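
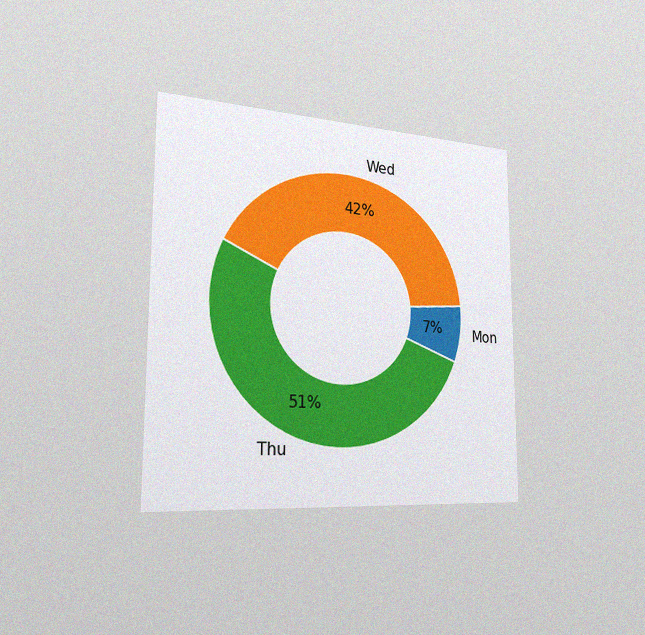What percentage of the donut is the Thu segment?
51%

The chart is viewed slightly from the left, with some photo noise. The Thu segment takes up 51% of the ring.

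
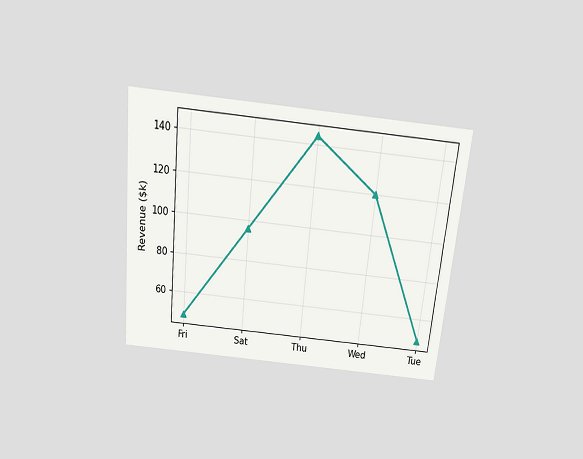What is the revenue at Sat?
$96k

The chart is tilted about 6° clockwise and viewed slightly from above. At Sat, the line is at $96k.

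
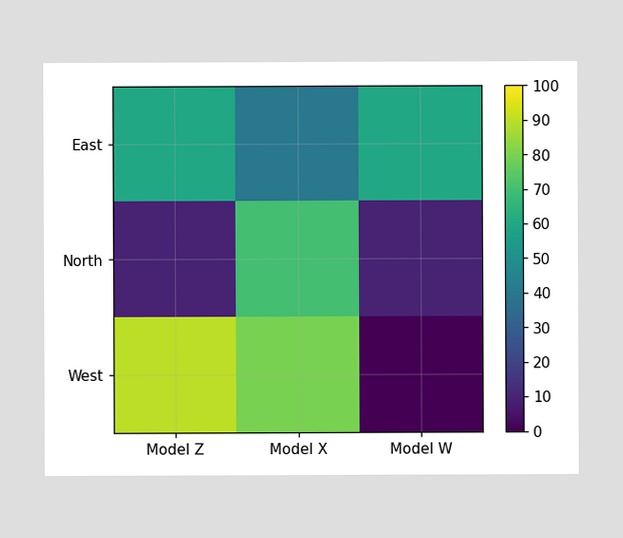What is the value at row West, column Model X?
80

Matching cell (West, Model X) against the colorbar gives 80.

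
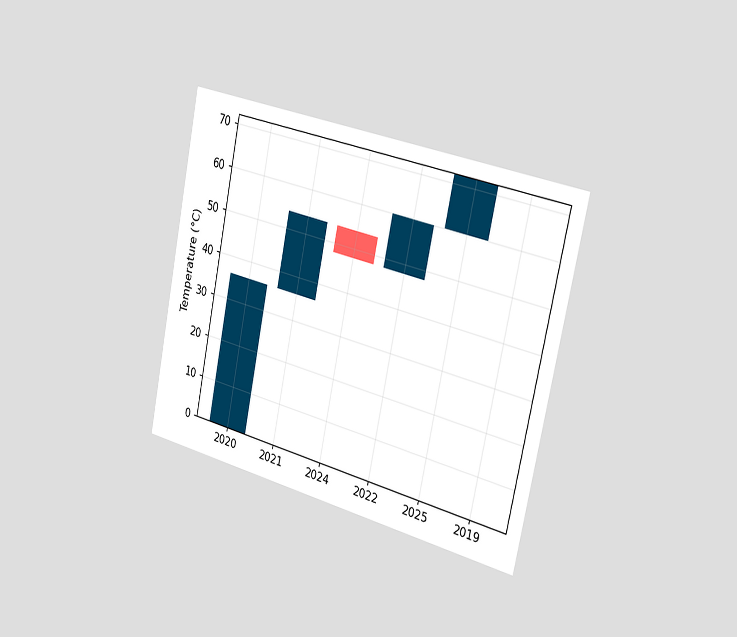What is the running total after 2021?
The chart is tilted about 12° clockwise and viewed slightly from the right. After 2021 the running total reaches 54°C.

54°C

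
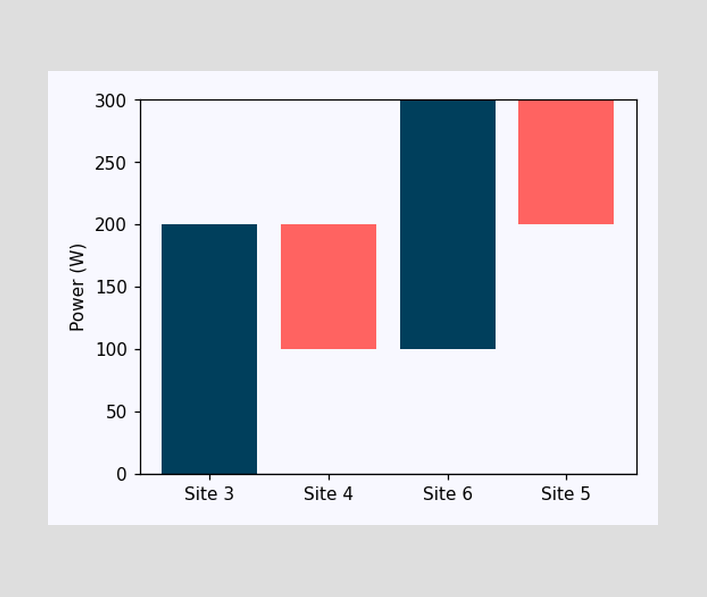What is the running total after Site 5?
200W

After Site 5 the running total reaches 200W.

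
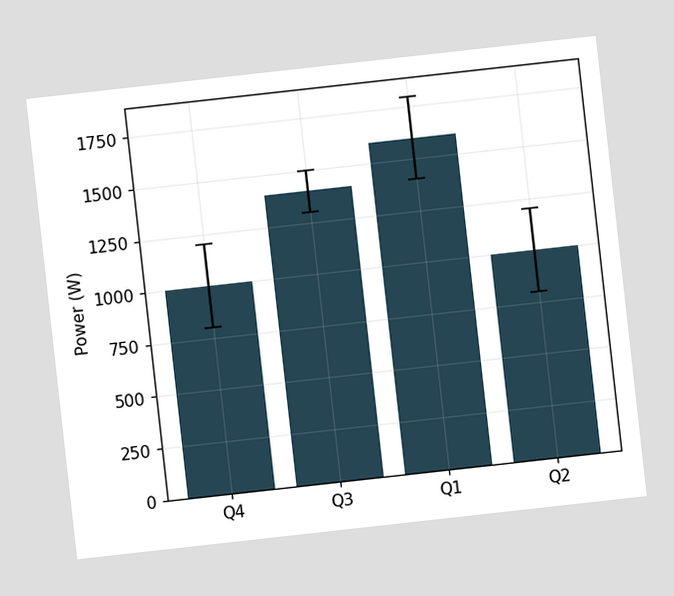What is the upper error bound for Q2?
The chart is tilted about 6° counter-clockwise. The Q2 bar's upper whisker reaches 1200W.

1200W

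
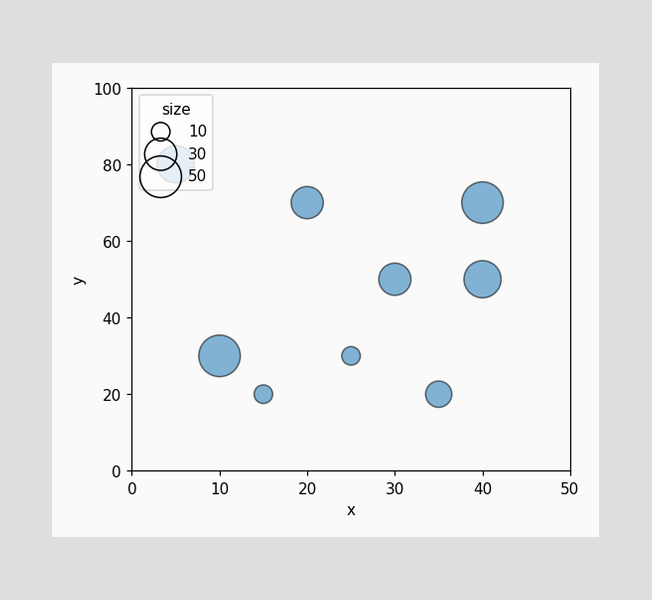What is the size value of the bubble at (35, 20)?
20

Matching the bubble at (35, 20) against the size legend gives 20.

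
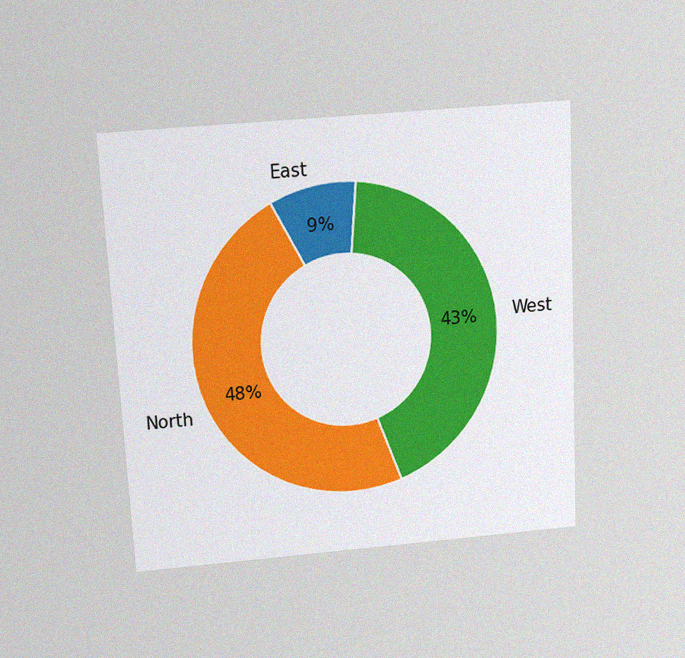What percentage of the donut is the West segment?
The chart is tilted about 3° counter-clockwise and viewed slightly from above, with some photo noise. The West segment takes up 43% of the ring.

43%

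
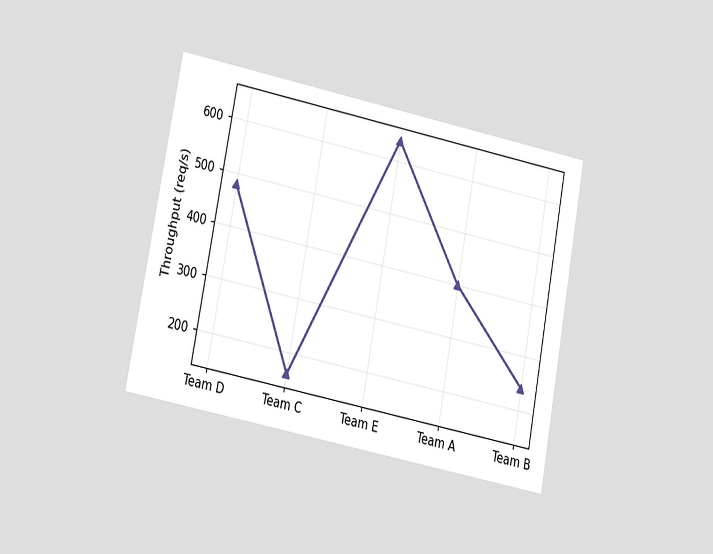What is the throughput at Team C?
The chart is tilted about 11° clockwise and viewed at a slight angle. At Team C, the line is at 160req/s.

160req/s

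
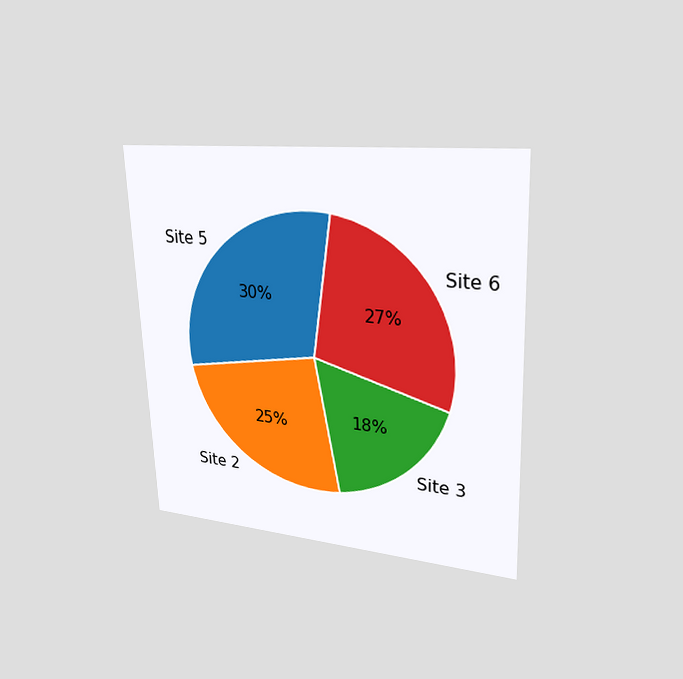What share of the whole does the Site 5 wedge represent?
30%

The chart is tilted about 2° counter-clockwise and viewed slightly from the right. The Site 5 slice takes up 30% of the pie.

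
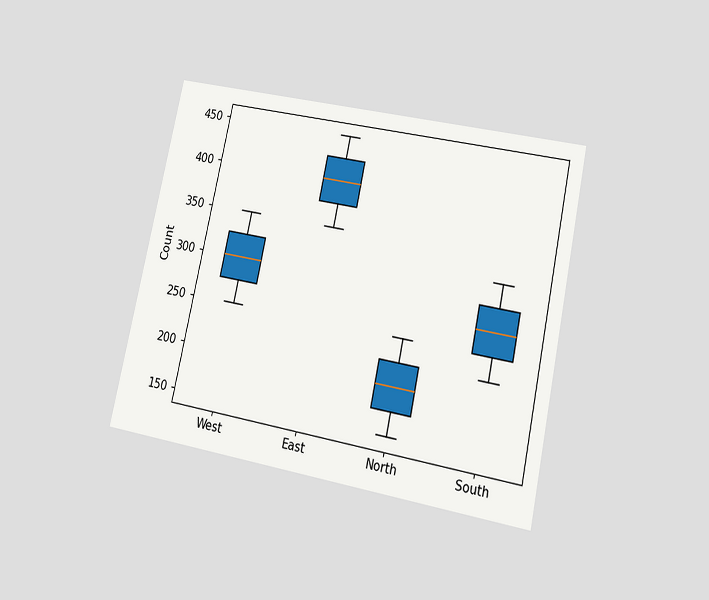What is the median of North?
The chart is tilted about 12° clockwise and viewed at a slight angle. The median line in the North box sits at 200.

200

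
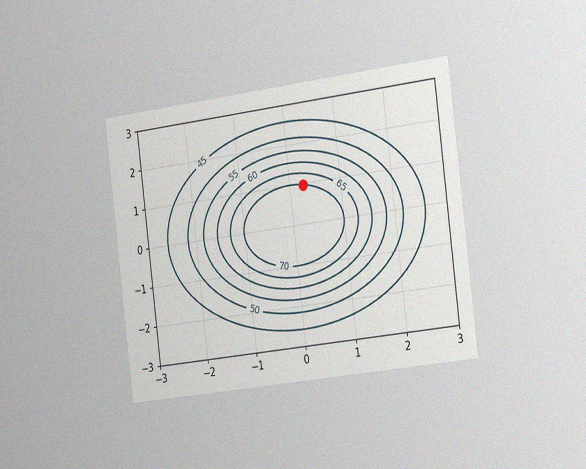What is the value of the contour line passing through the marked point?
The chart is tilted about 7° counter-clockwise and viewed slightly from the right, with some photo noise. The marked point sits on the contour labelled 70.

70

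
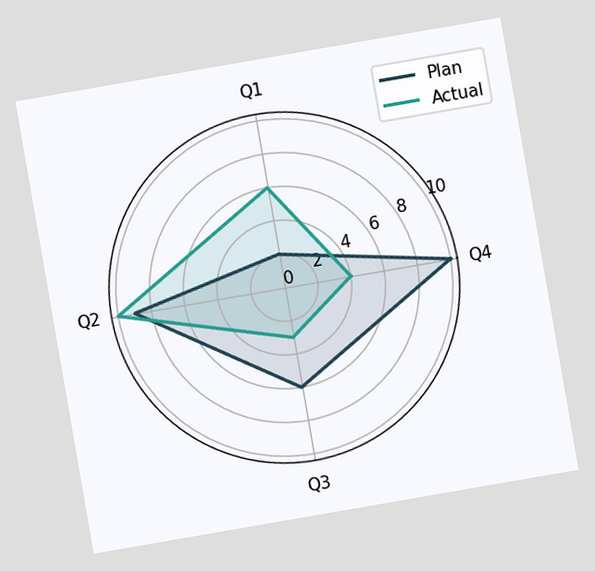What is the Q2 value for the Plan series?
The chart is tilted about 10° counter-clockwise. On the Q2 axis, Plan reaches 9.

9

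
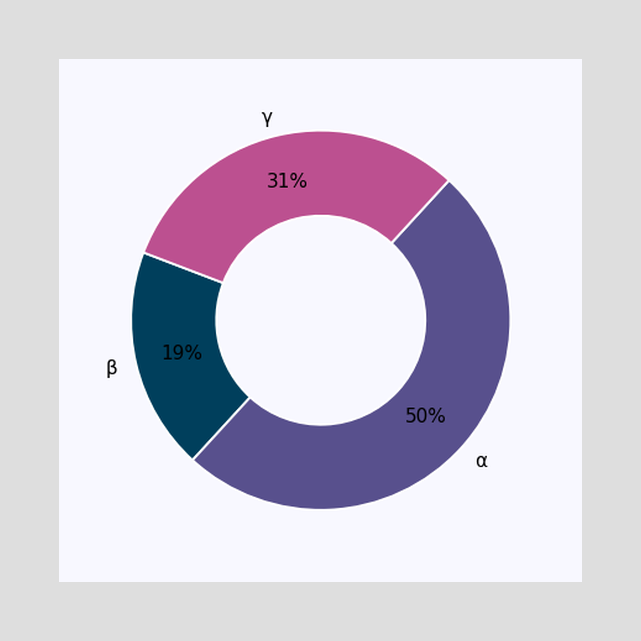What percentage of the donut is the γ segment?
The γ segment takes up 31% of the ring.

31%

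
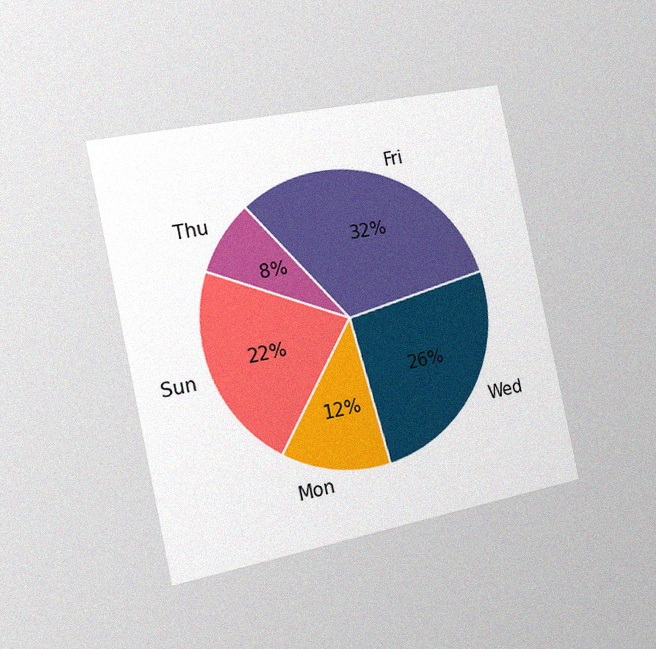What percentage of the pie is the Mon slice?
The chart is tilted about 12° counter-clockwise and viewed slightly from the left, with some photo noise. The Mon slice takes up 12% of the pie.

12%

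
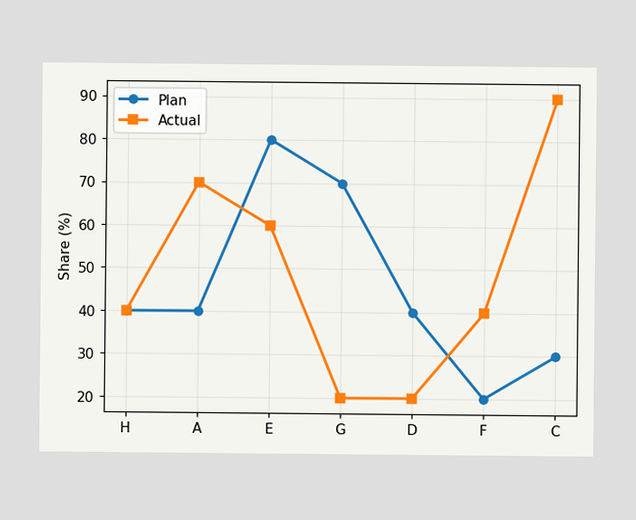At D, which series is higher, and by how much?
At D, Plan sits above the other line by 20%.

Plan, by 20%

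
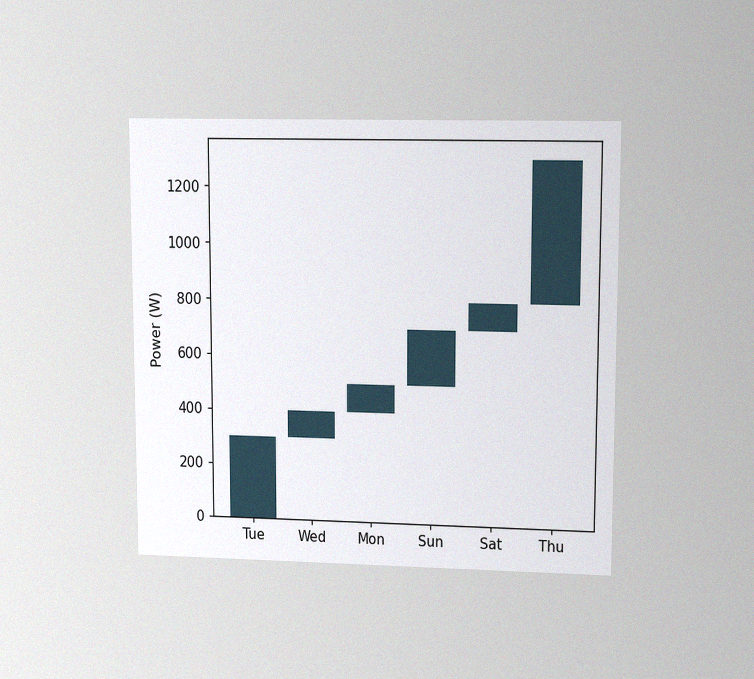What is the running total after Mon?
The chart is viewed at a slight angle, with some photo noise. After Mon the running total reaches 500W.

500W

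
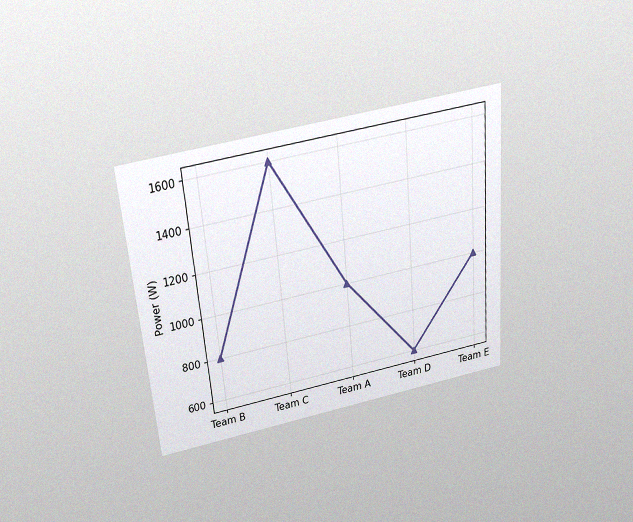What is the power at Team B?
The chart is tilted about 5° counter-clockwise and viewed slightly from above, with some photo noise. At Team B, the line is at 800W.

800W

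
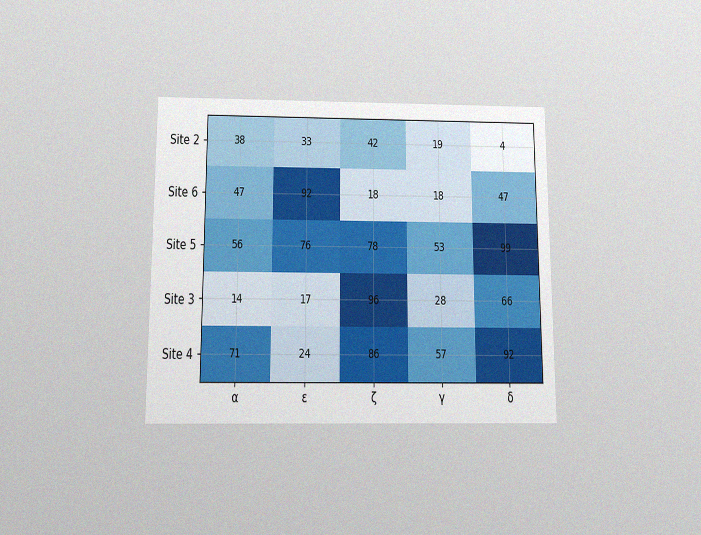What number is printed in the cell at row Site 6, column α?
47

The chart is viewed slightly from below, with some photo noise. The (Site 6, α) cell reads 47.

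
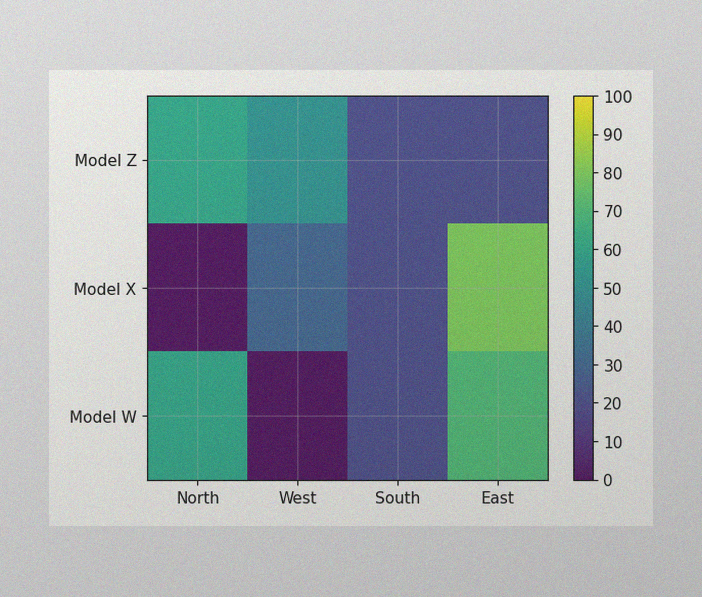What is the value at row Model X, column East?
80

The image has some photo noise and uneven lighting. Matching cell (Model X, East) against the colorbar gives 80.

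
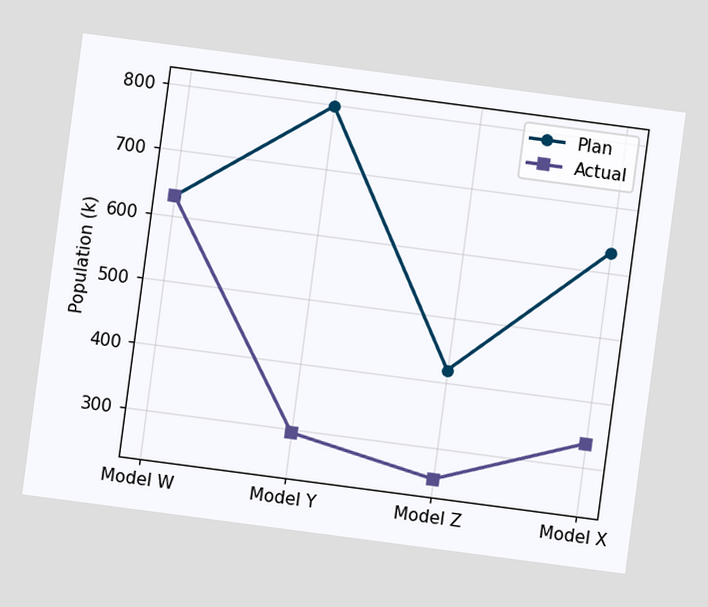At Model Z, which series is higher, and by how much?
Plan, by 168k

The chart is tilted about 8° clockwise. At Model Z, Plan sits above the other line by 168k.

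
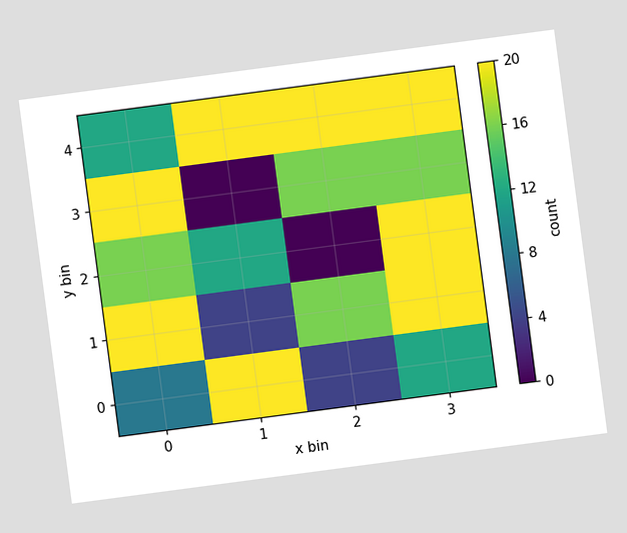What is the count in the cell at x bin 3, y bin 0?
12

The chart is tilted about 8° counter-clockwise. Matching the cell (3, 0) against the colorbar gives 12.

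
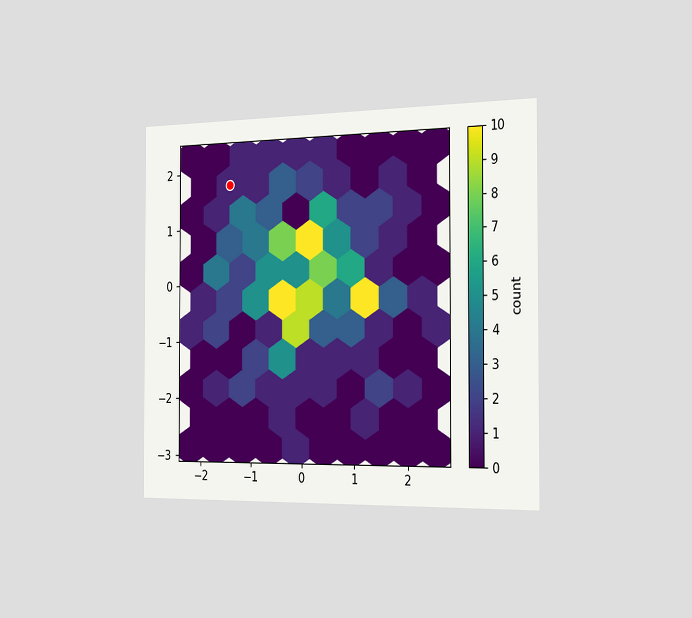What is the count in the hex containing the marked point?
1

The chart is viewed slightly from the right. The marked hex reads 1 on the colorbar.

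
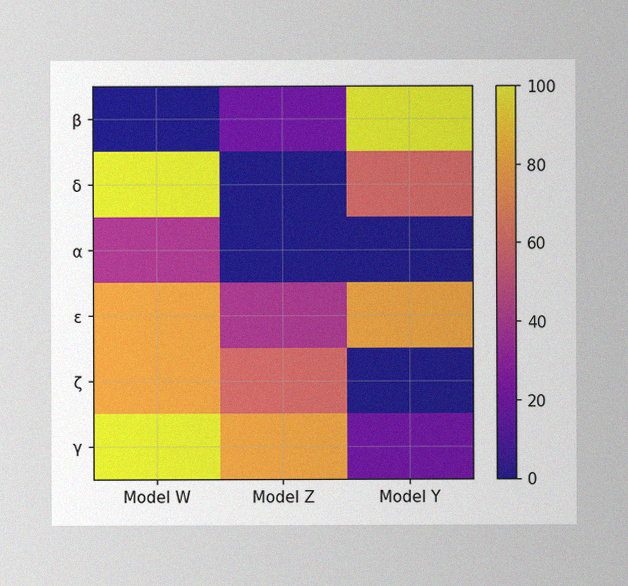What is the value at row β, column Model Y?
100

The image has some photo noise and uneven lighting. Matching cell (β, Model Y) against the colorbar gives 100.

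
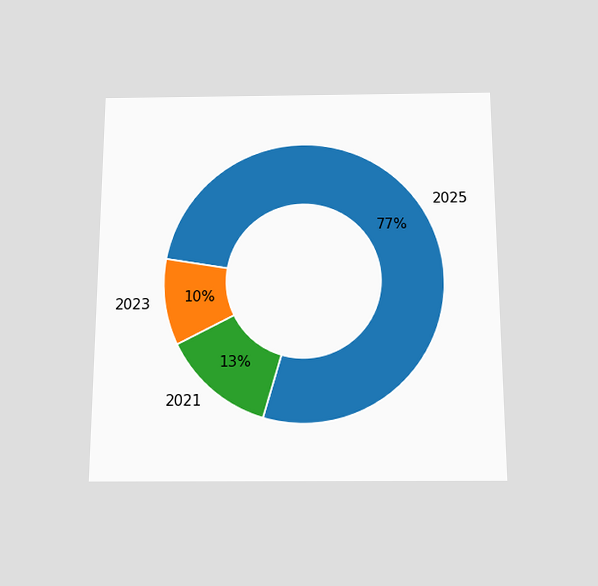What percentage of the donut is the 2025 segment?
77%

The chart is viewed slightly from below. The 2025 segment takes up 77% of the ring.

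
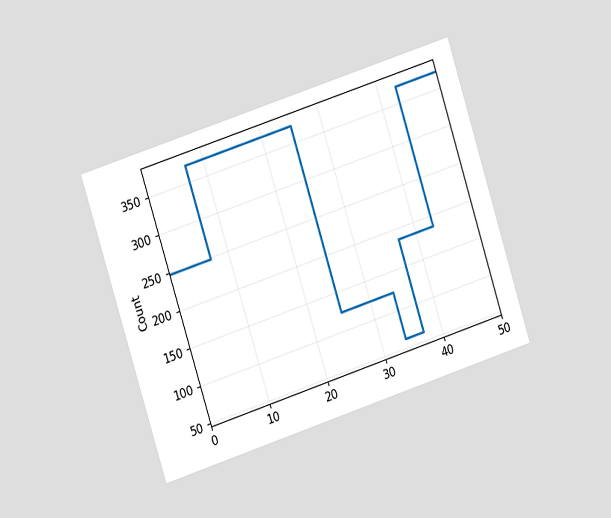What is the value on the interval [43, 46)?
372

The chart is tilted about 18° counter-clockwise and viewed slightly from the left. On [43, 46) the step sits at 372.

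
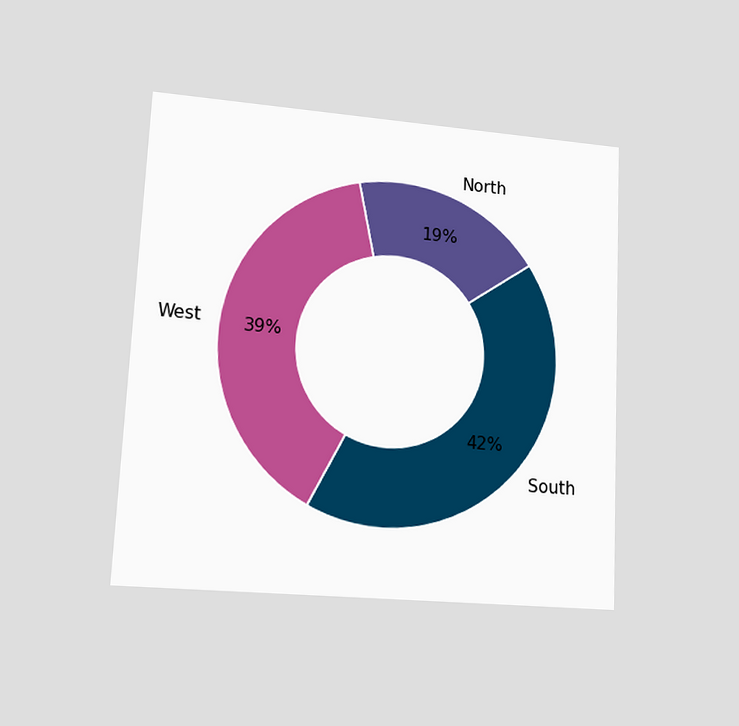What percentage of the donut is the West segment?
39%

The chart is tilted about 3° clockwise and viewed at a slight angle. The West segment takes up 39% of the ring.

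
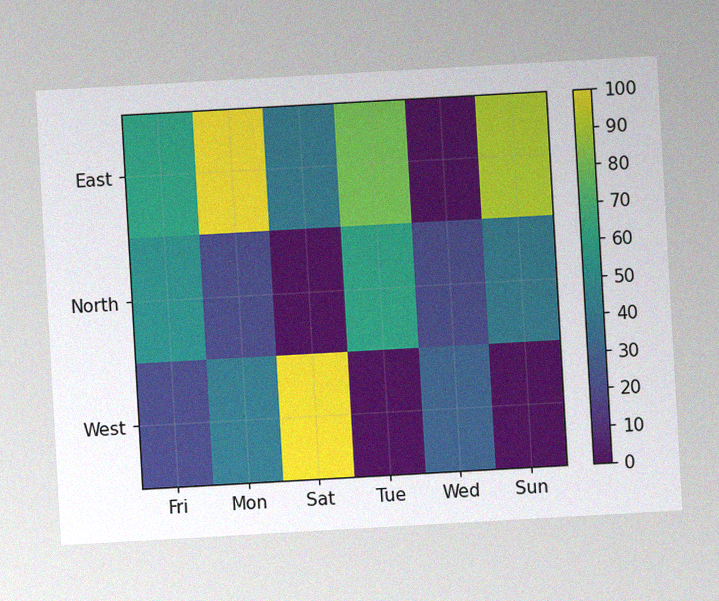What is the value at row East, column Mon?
The chart is tilted about 3° counter-clockwise, with some photo noise. Matching cell (East, Mon) against the colorbar gives 100.

100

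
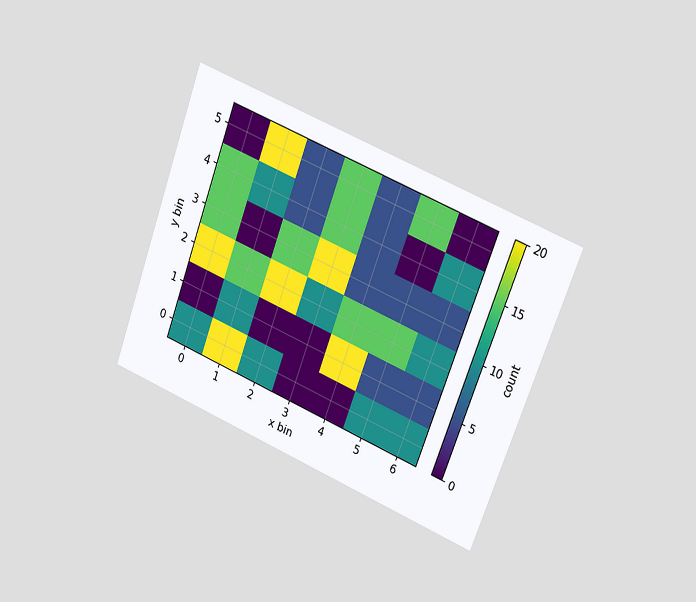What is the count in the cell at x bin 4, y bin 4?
The chart is tilted about 20° clockwise and viewed slightly from the right. Matching the cell (4, 4) against the colorbar gives 5.

5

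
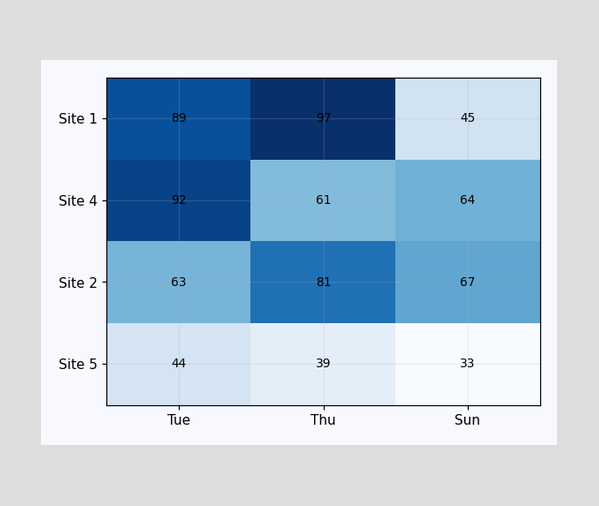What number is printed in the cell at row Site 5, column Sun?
33

The (Site 5, Sun) cell reads 33.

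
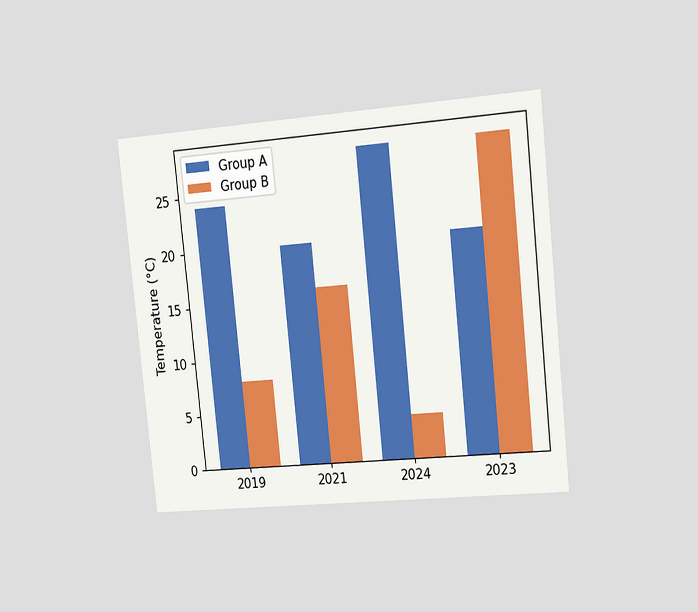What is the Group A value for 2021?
The chart is tilted about 6° counter-clockwise and viewed slightly from the right. The Group A bar at 2021 reaches 20°C on the y-axis.

20°C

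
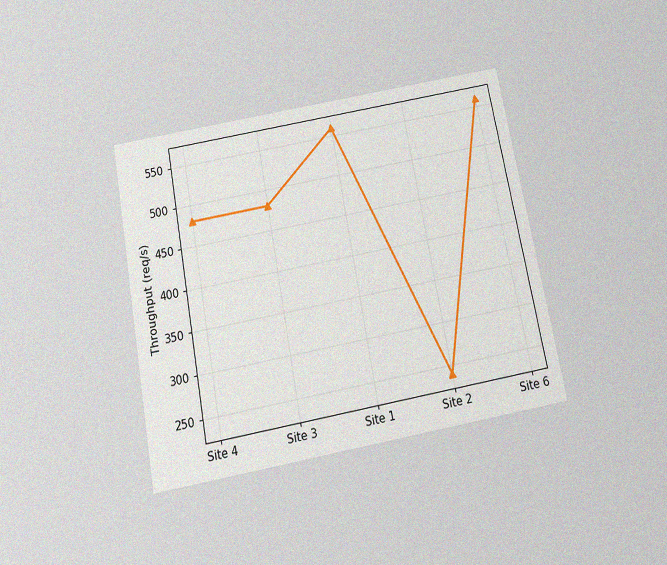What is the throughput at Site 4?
The chart is tilted about 11° counter-clockwise and viewed slightly from below, with some photo noise. At Site 4, the line is at 480req/s.

480req/s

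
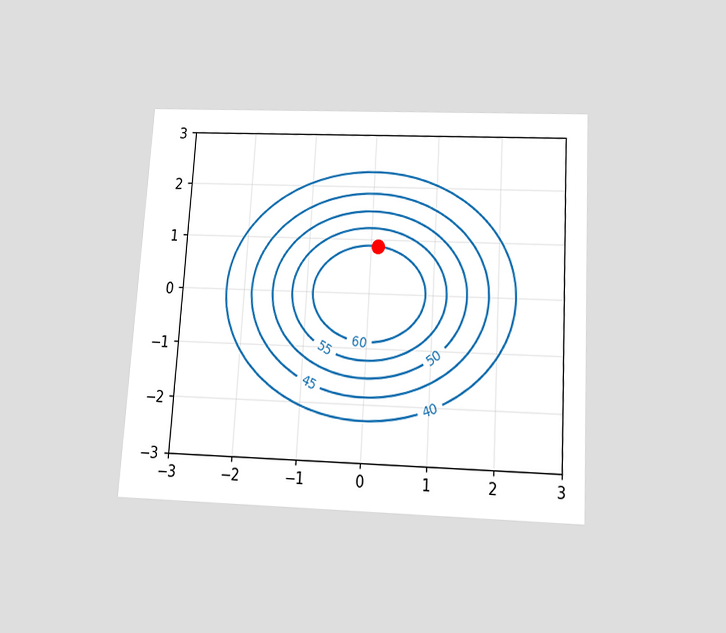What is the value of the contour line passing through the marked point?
60

The chart is tilted about 3° clockwise and viewed slightly from below. The marked point sits on the contour labelled 60.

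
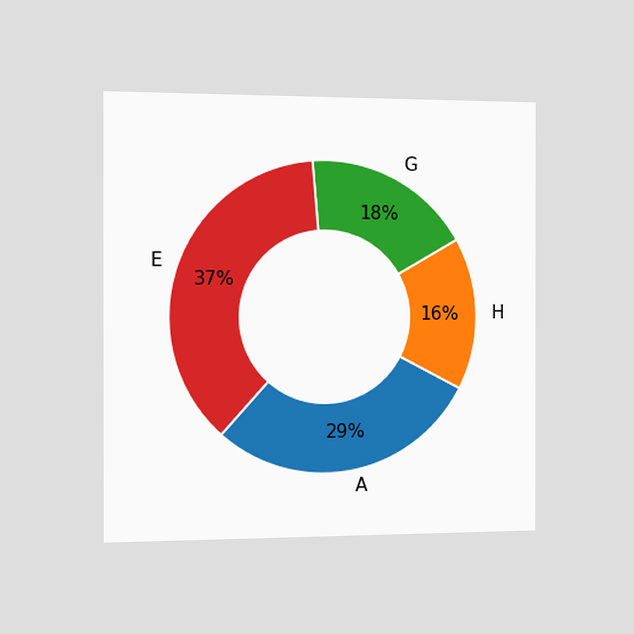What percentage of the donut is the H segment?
The chart is viewed slightly from the left. The H segment takes up 16% of the ring.

16%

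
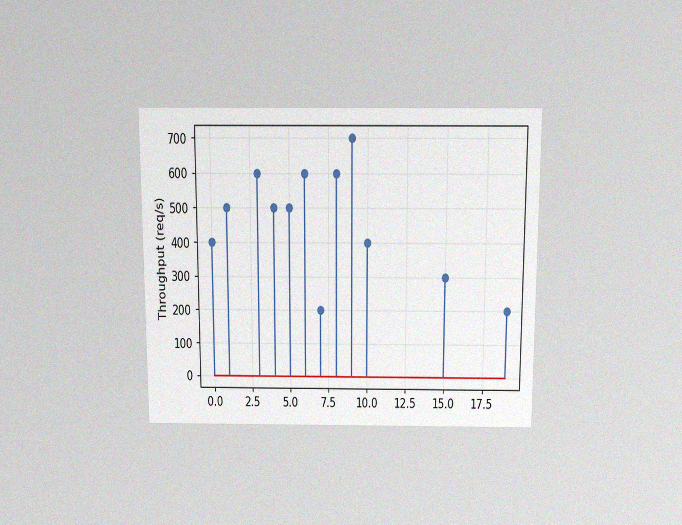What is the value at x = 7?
200req/s

The chart is viewed slightly from above, with some photo noise. The stem at x=7 reaches 200req/s.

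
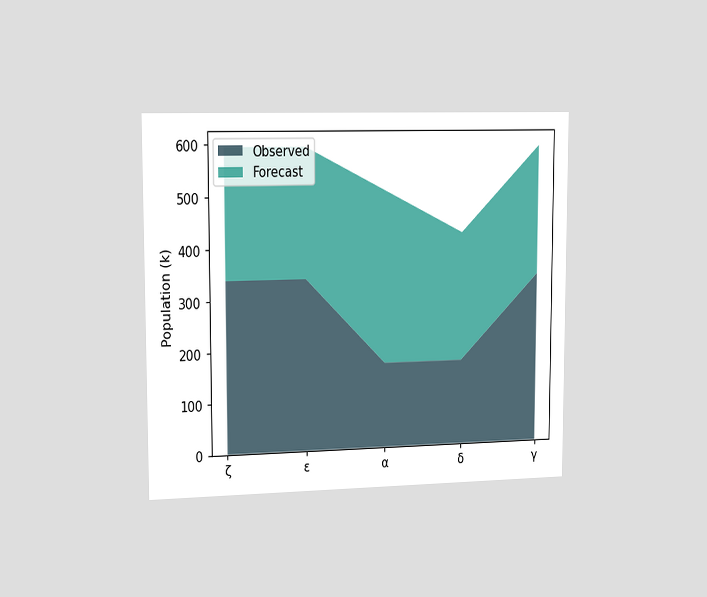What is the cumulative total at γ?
The chart is viewed slightly from the left. The stacked total at γ reaches 595k.

595k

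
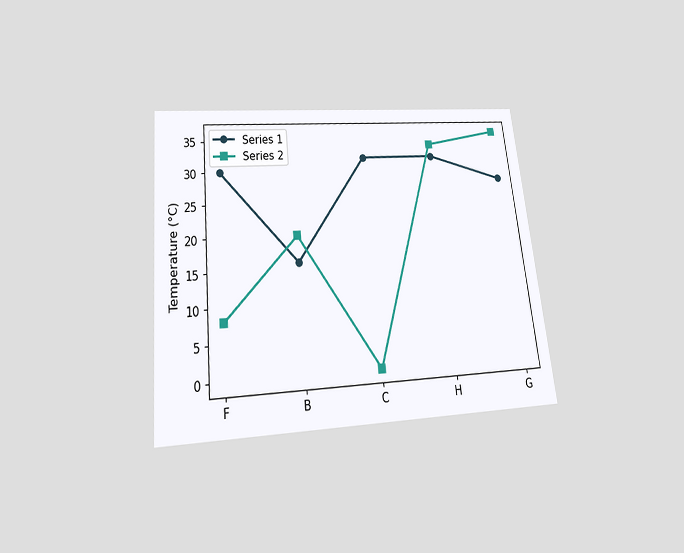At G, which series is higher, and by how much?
Series 2, by 8°C

The chart is tilted about 6° counter-clockwise and viewed slightly from below. At G, Series 2 sits above the other line by 8°C.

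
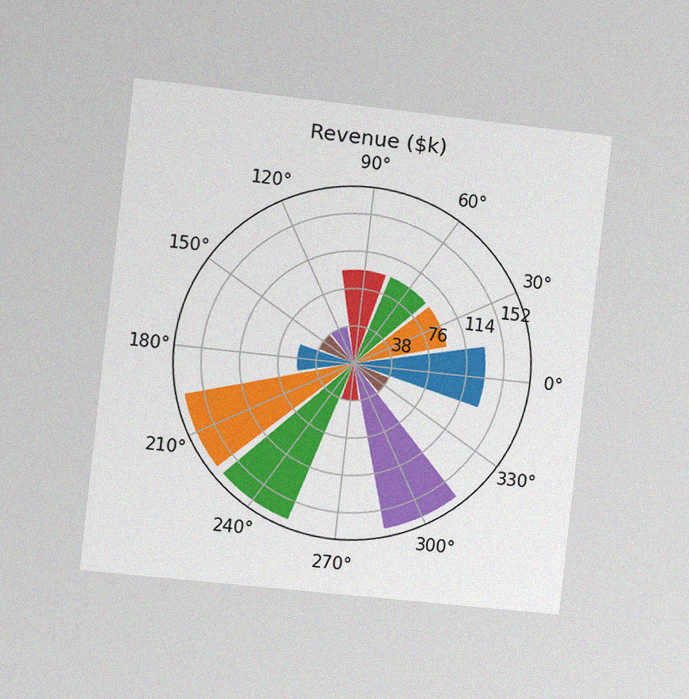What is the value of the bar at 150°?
The chart is tilted about 6° clockwise and viewed slightly from the left, with some photo noise. The bar at 150° reaches $38k on the radial axis.

$38k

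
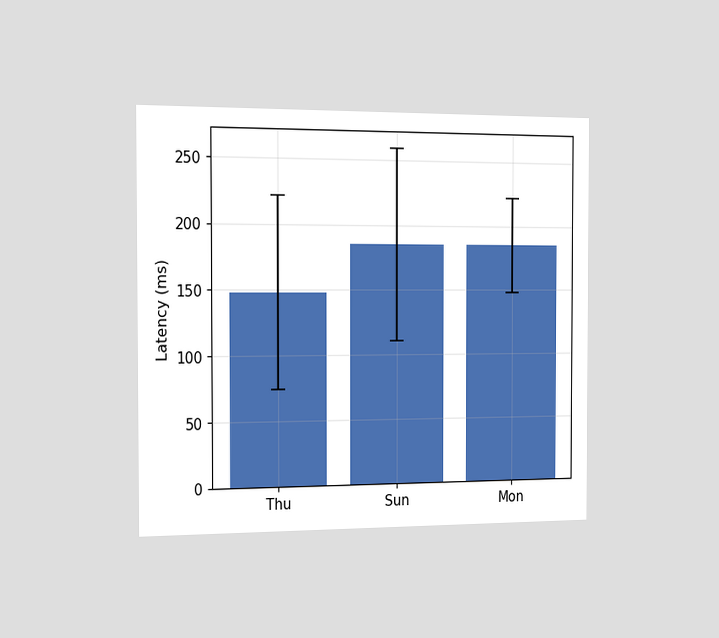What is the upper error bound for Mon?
The chart is viewed slightly from the left. The Mon bar's upper whisker reaches 222ms.

222ms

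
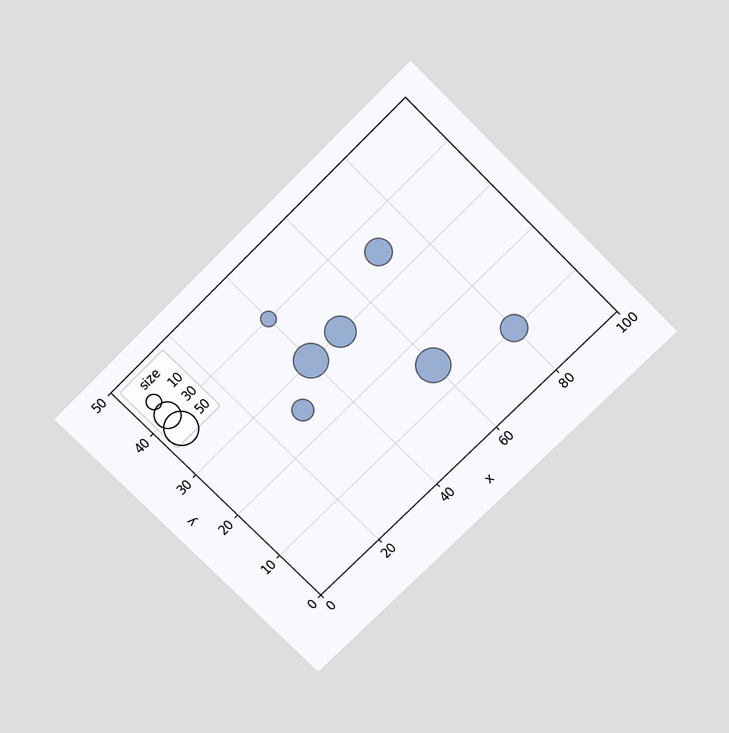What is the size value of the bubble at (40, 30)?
50

The chart is tilted about 45° counter-clockwise and viewed slightly from above. Matching the bubble at (40, 30) against the size legend gives 50.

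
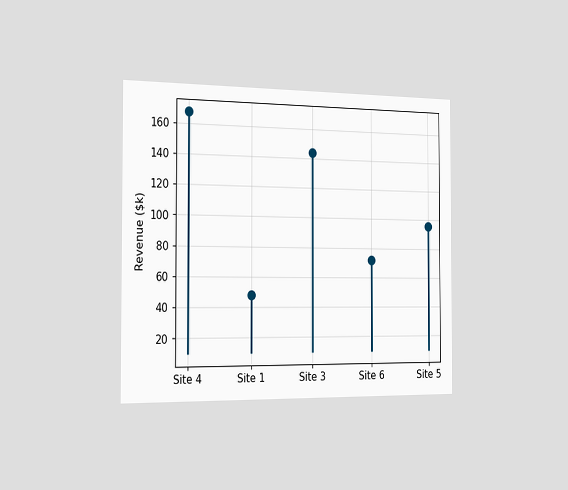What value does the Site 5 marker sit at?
The chart is viewed slightly from the left. The Site 5 marker sits at $96k.

$96k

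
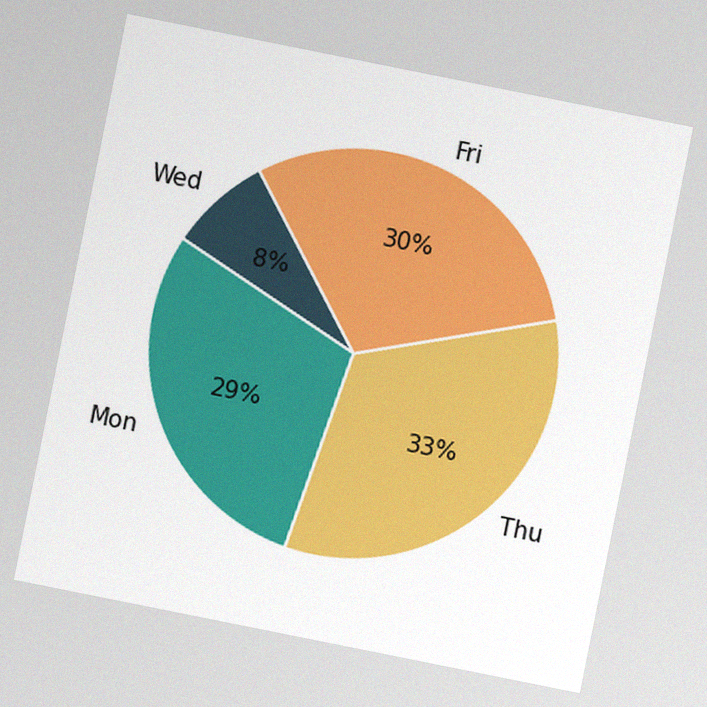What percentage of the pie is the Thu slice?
33%

The chart is tilted about 11° clockwise, with some photo noise. The Thu slice takes up 33% of the pie.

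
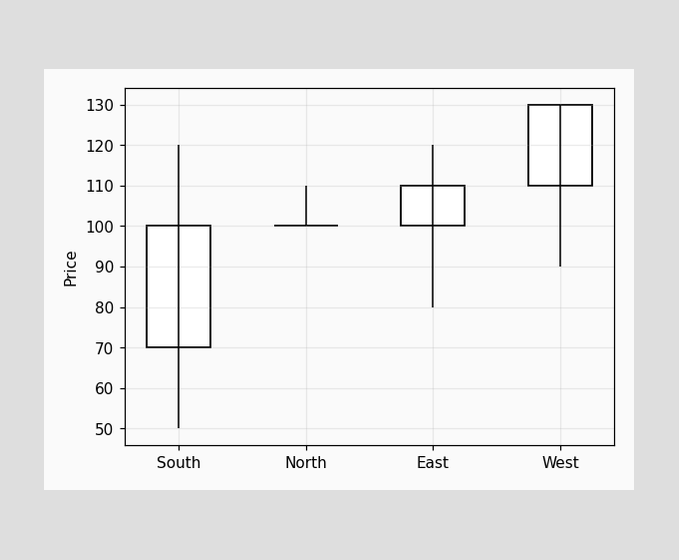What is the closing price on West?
130

The West candle closes at 130.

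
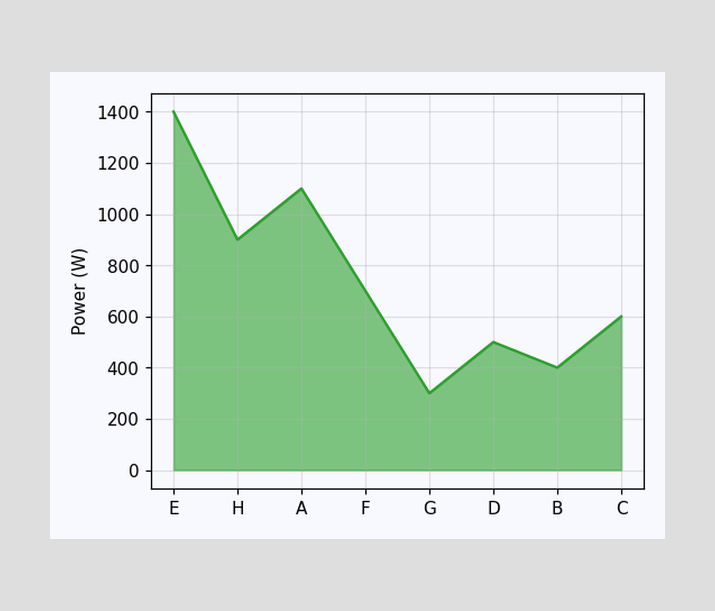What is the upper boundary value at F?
At F the upper boundary is at 700W.

700W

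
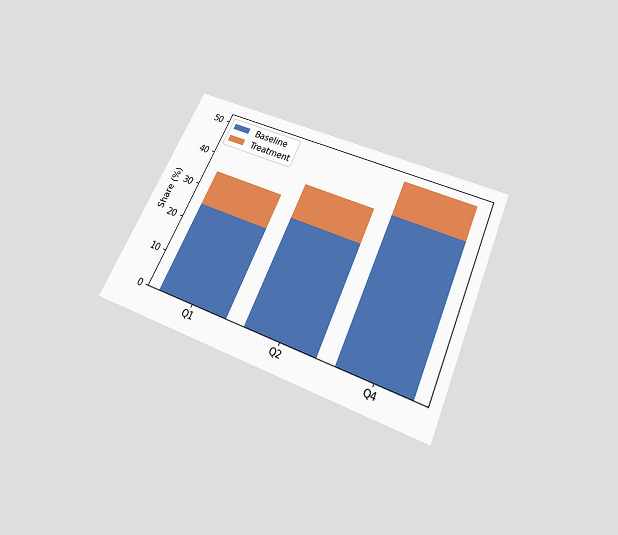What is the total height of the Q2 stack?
40%

The chart is tilted about 24° clockwise and viewed slightly from below. The Q2 stack's top reaches 40% on the y-axis.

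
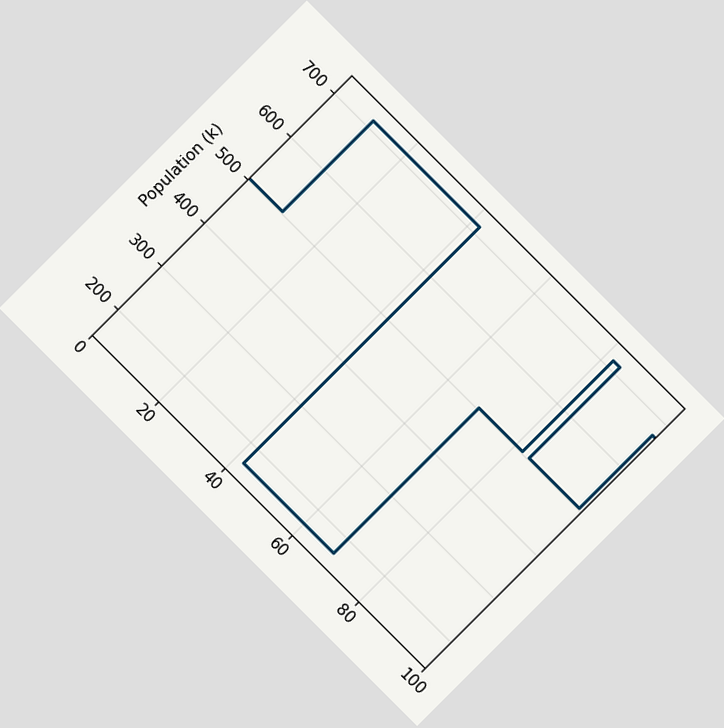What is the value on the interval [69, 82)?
The chart is tilted about 45° clockwise. On [69, 82) the step sits at 504k.

504k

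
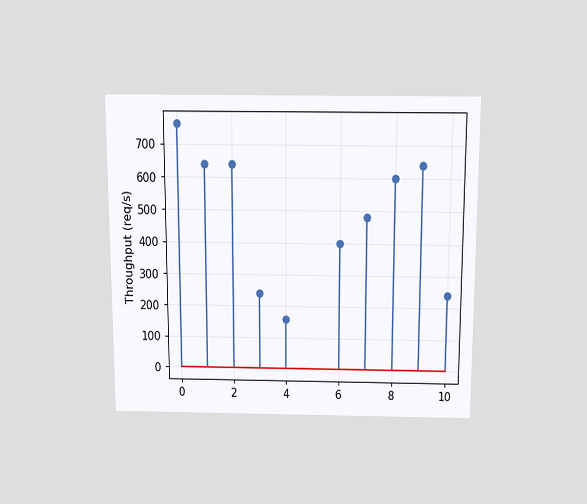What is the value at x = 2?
The chart is viewed slightly from above. The stem at x=2 reaches 640req/s.

640req/s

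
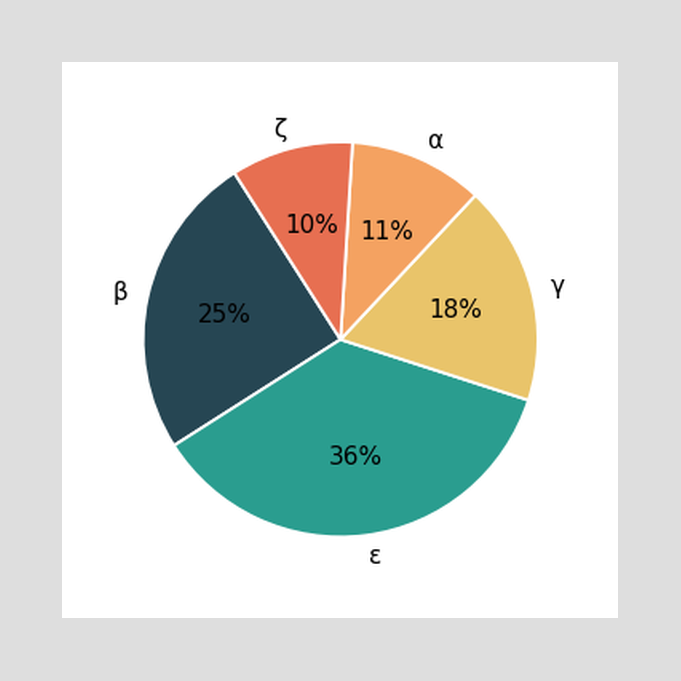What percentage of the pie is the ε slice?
The ε slice takes up 36% of the pie.

36%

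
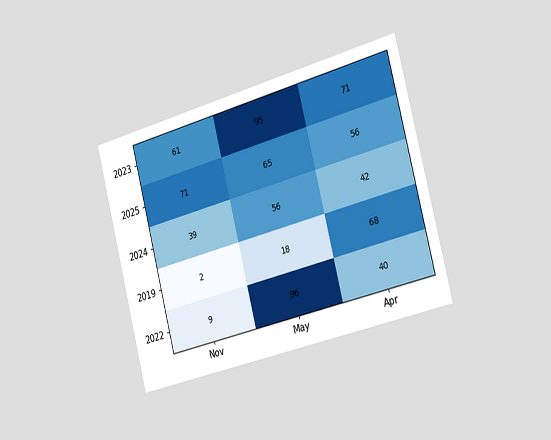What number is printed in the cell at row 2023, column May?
95

The chart is tilted about 15° counter-clockwise and viewed slightly from the right. The (2023, May) cell reads 95.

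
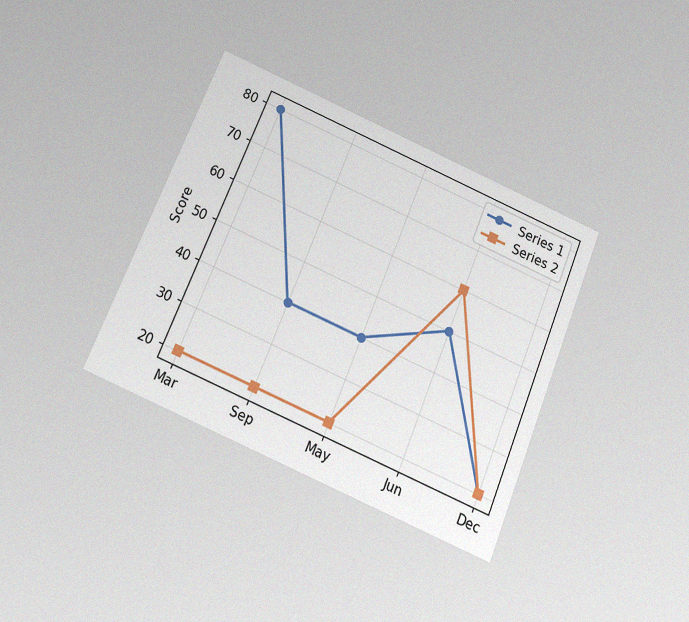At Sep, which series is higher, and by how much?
The chart is tilted about 23° clockwise and viewed slightly from below, with some photo noise. At Sep, Series 1 sits above the other line by 20.

Series 1, by 20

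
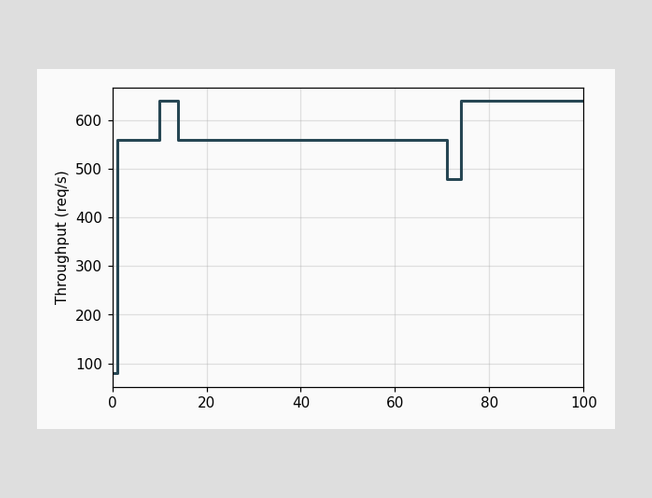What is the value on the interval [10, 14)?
640req/s

On [10, 14) the step sits at 640req/s.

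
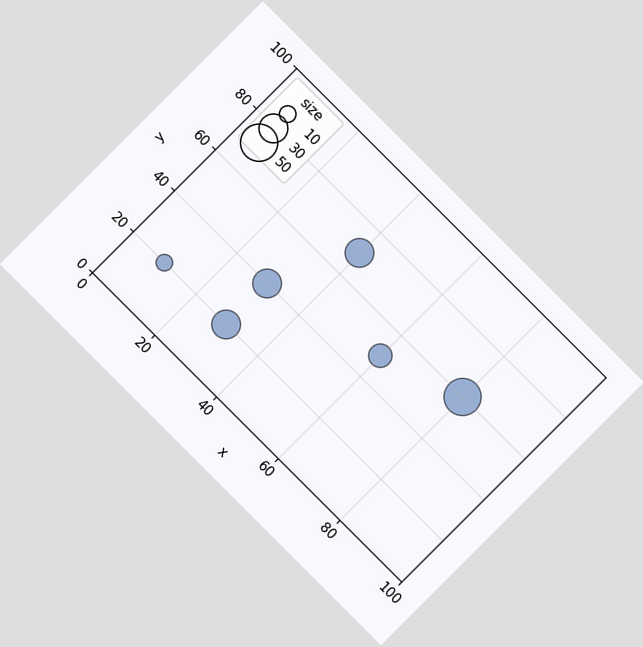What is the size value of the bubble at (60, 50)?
20

The chart is tilted about 45° clockwise. Matching the bubble at (60, 50) against the size legend gives 20.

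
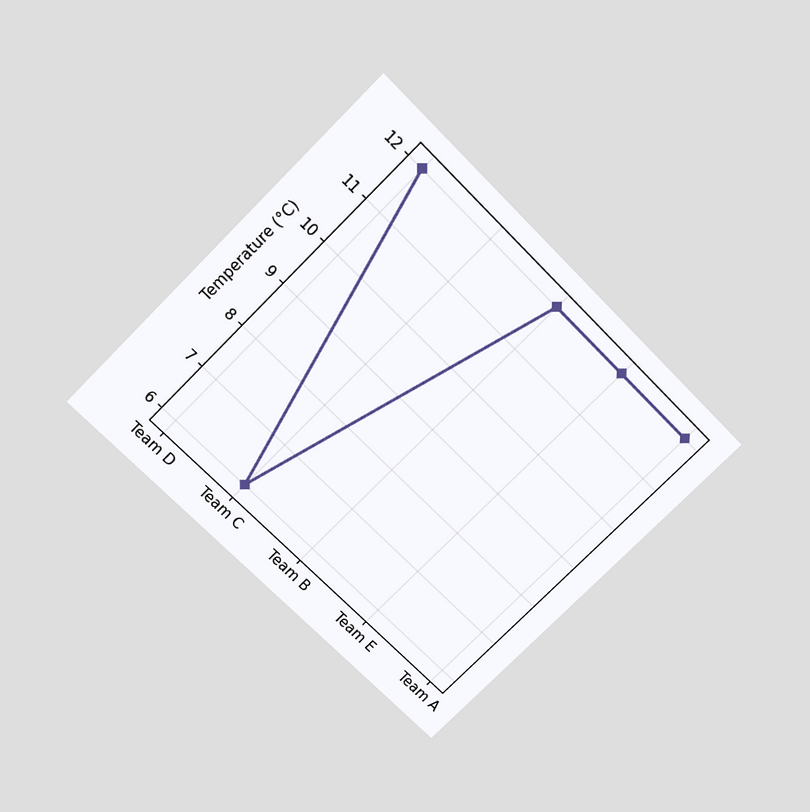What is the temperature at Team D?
The chart is tilted about 45° clockwise and viewed slightly from above. At Team D, the line is at 12°C.

12°C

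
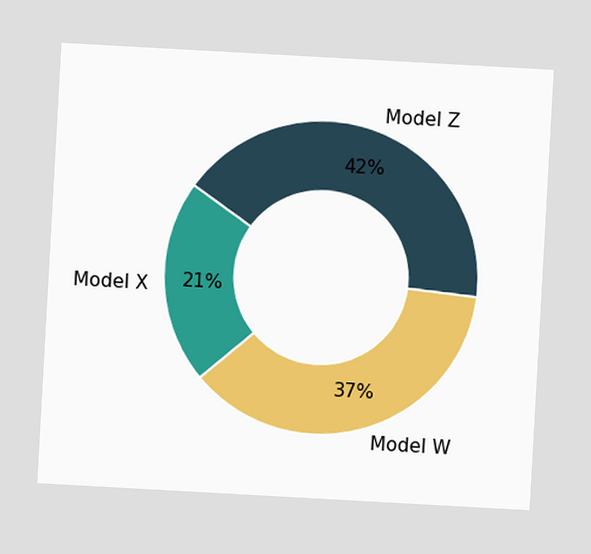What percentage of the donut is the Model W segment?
The chart is tilted about 3° clockwise. The Model W segment takes up 37% of the ring.

37%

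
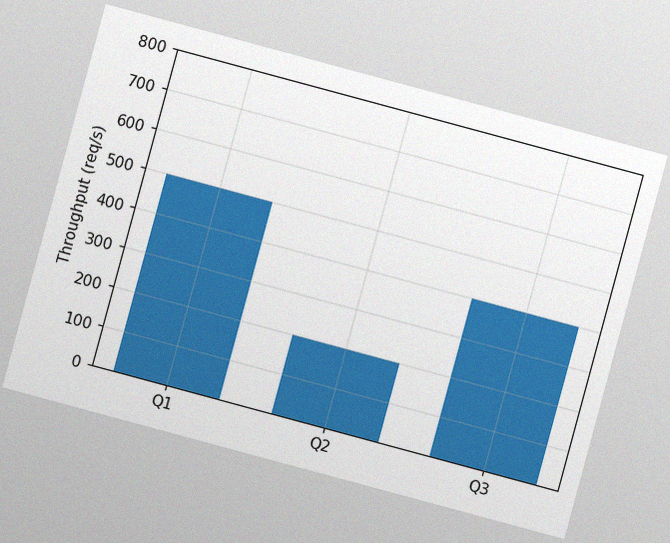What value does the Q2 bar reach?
200req/s

The chart is tilted about 15° clockwise, with some photo noise. Reading along the chart's y-axis, the Q2 bar reaches 200req/s.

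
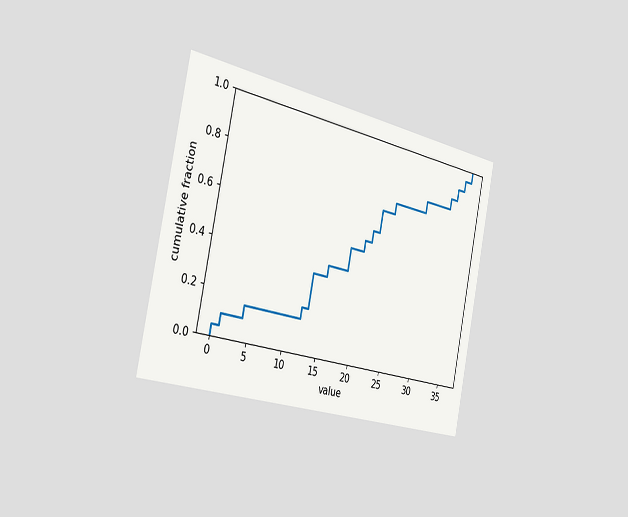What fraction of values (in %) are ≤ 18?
50%

The chart is tilted about 12° clockwise and viewed slightly from the left. At x=18 the ECDF step is at 50%.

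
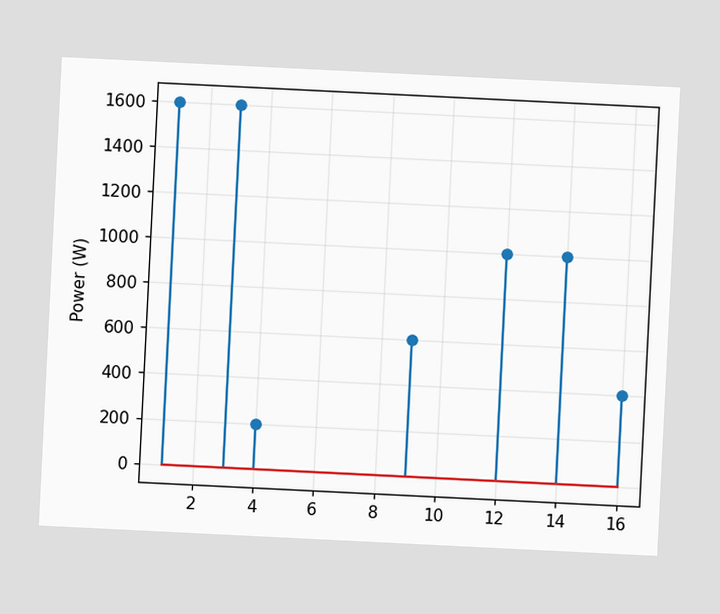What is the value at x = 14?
1000W

The chart is tilted about 3° clockwise. The stem at x=14 reaches 1000W.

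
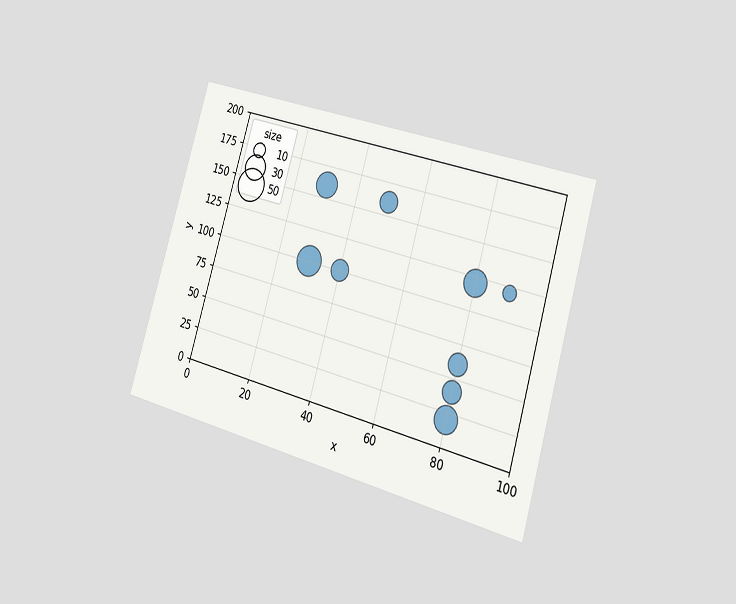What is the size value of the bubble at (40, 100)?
20

The chart is tilted about 16° clockwise and viewed slightly from the right. Matching the bubble at (40, 100) against the size legend gives 20.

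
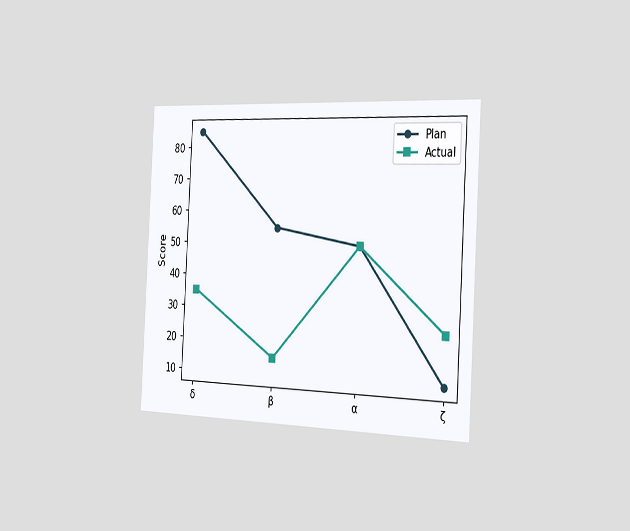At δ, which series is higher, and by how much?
The chart is tilted about 3° clockwise and viewed slightly from the right. At δ, Plan sits above the other line by 50.

Plan, by 50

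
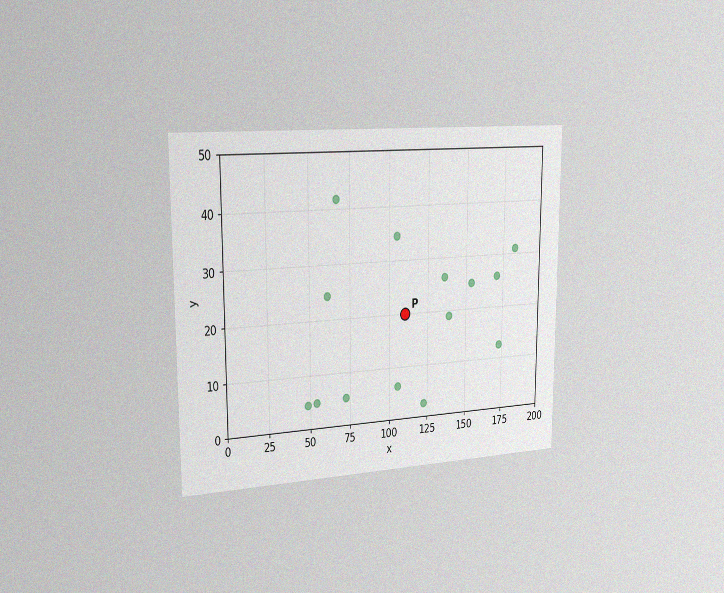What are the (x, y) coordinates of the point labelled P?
The chart is viewed slightly from the left, with some photo noise. Following the gridlines from P to each axis, P sits at (110, 20).

(110, 20)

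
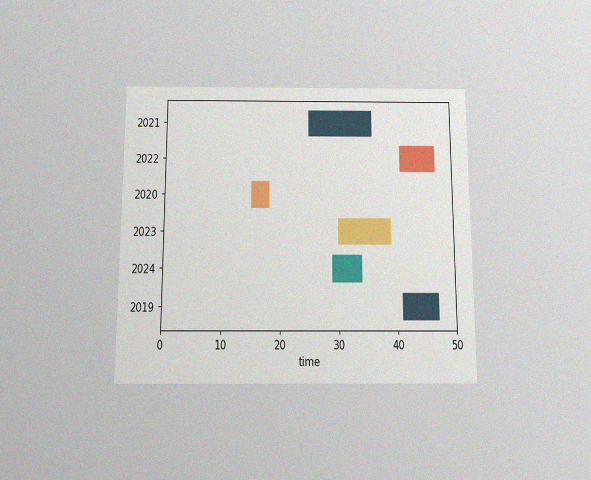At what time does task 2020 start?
The chart is viewed slightly from below, with some photo noise. The 2020 bar begins at t=15.

15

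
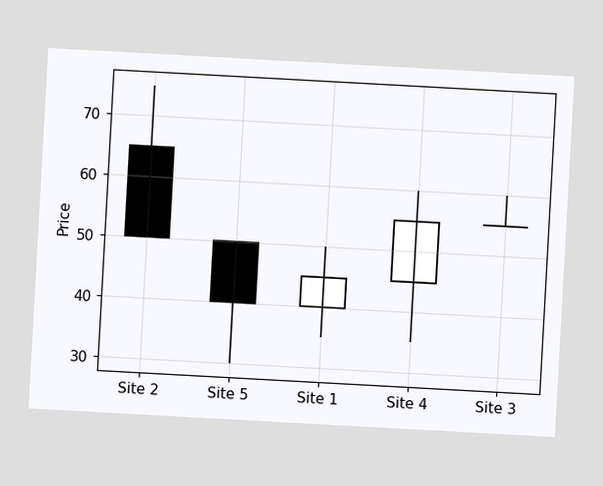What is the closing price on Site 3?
The chart is tilted about 3° clockwise. The Site 3 candle closes at 55.

55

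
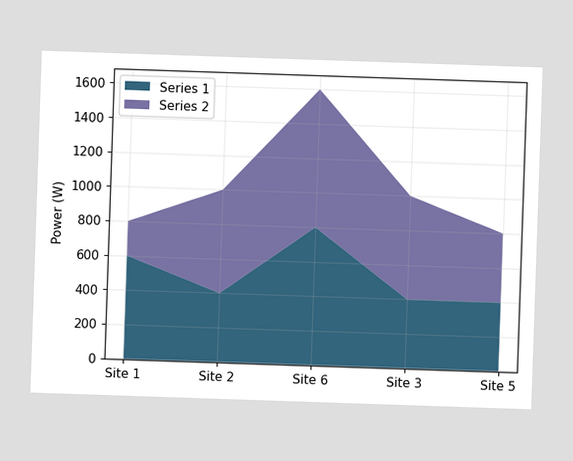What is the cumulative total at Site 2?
The stacked total at Site 2 reaches 1000W.

1000W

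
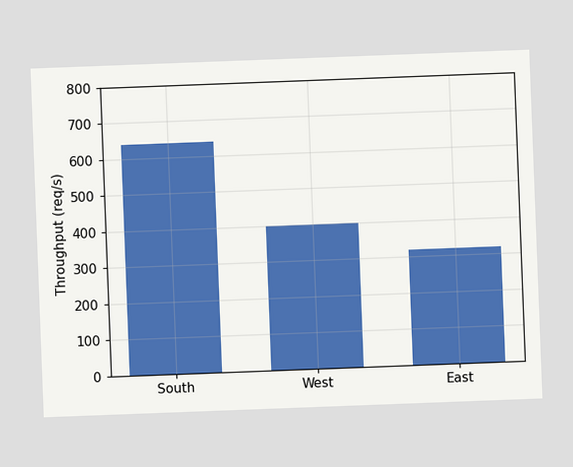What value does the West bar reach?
The chart is tilted about 2° counter-clockwise. Reading along the chart's y-axis, the West bar reaches 400req/s.

400req/s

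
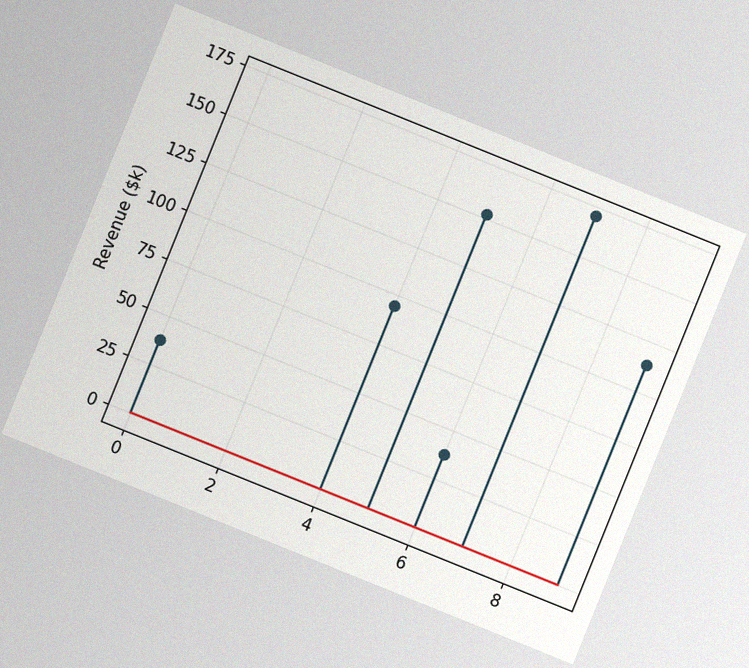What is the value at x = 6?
$38k

The chart is tilted about 22° clockwise, with some photo noise. The stem at x=6 reaches $38k.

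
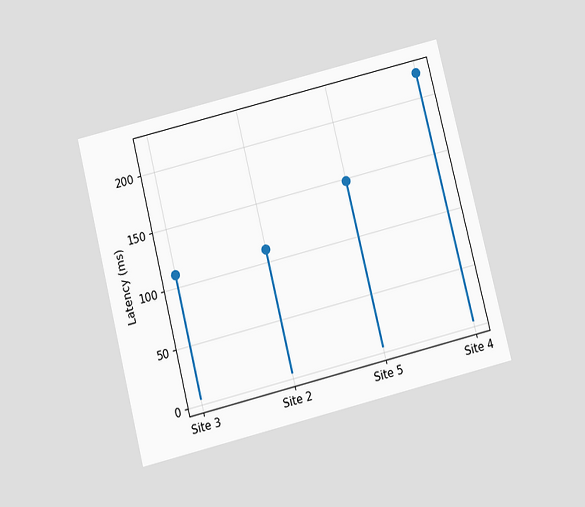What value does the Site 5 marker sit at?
148ms

The chart is tilted about 14° counter-clockwise and viewed slightly from below. The Site 5 marker sits at 148ms.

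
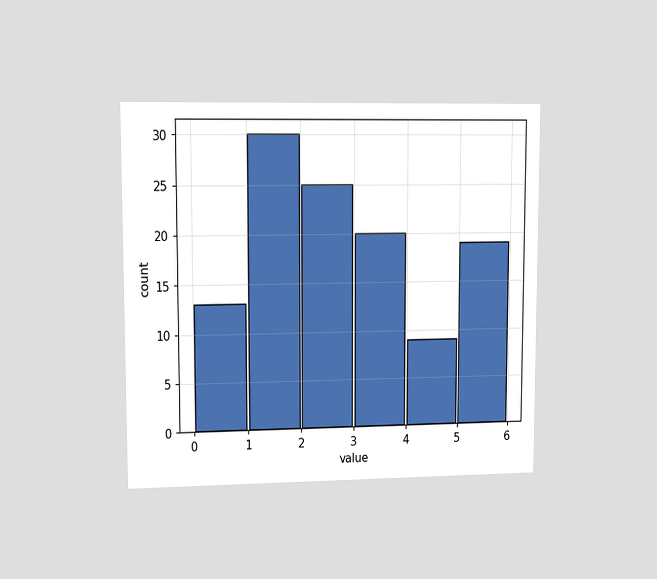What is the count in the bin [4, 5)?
9

The chart is viewed at a slight angle. The [4, 5) bin has height 9.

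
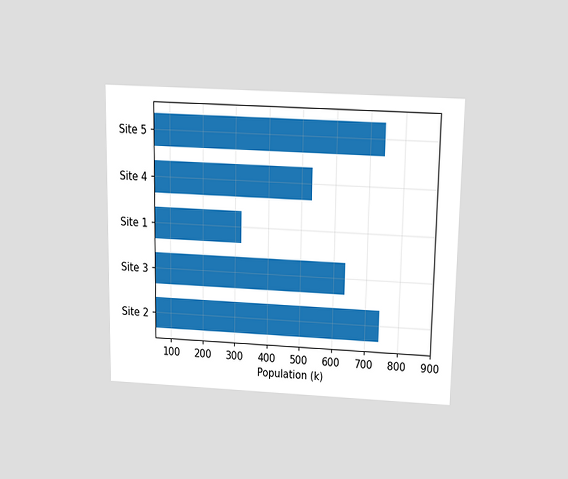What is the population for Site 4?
The chart is viewed slightly from above. Reading along the chart's x-axis, the Site 4 bar reaches 530k.

530k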